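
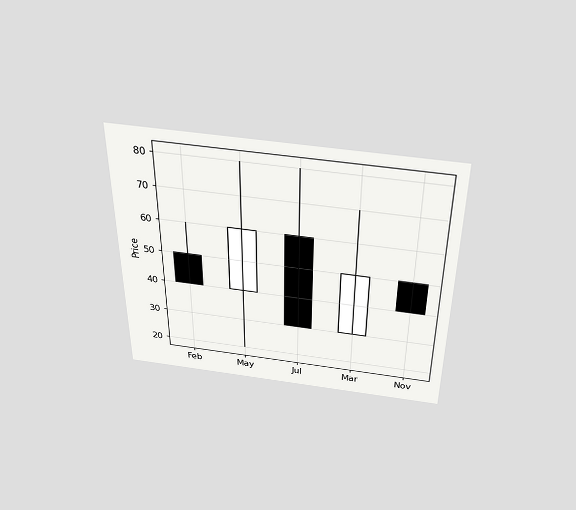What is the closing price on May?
The chart is viewed slightly from above. The May candle closes at 60.

60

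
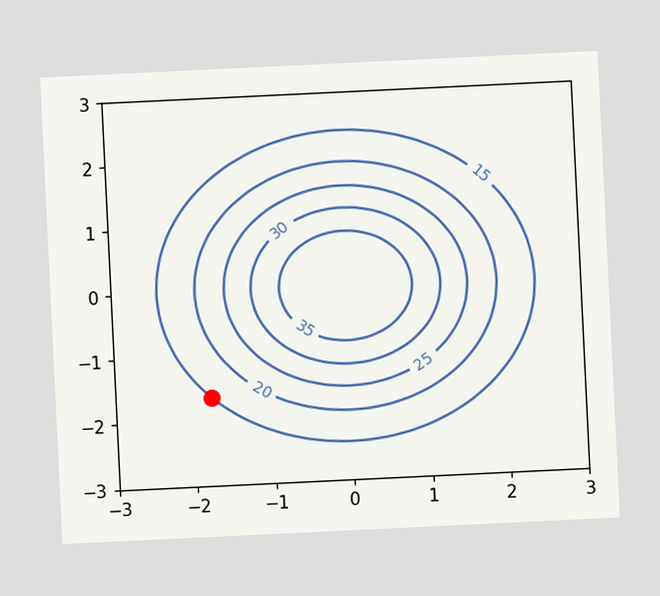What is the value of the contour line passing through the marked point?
15

The chart is tilted about 3° counter-clockwise. The marked point sits on the contour labelled 15.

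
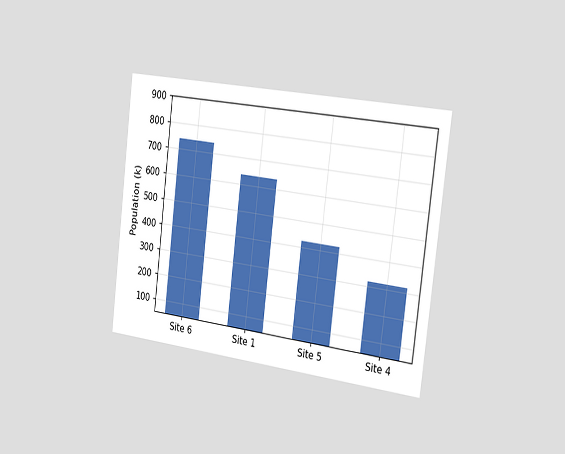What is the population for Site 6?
742k

The chart is tilted about 7° clockwise and viewed slightly from the right. Reading along the chart's y-axis, the Site 6 bar reaches 742k.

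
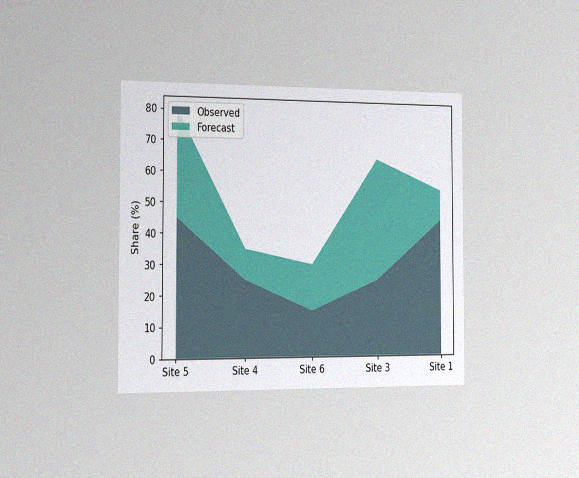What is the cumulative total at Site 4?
35%

The chart is viewed slightly from the left, with some photo noise. The stacked total at Site 4 reaches 35%.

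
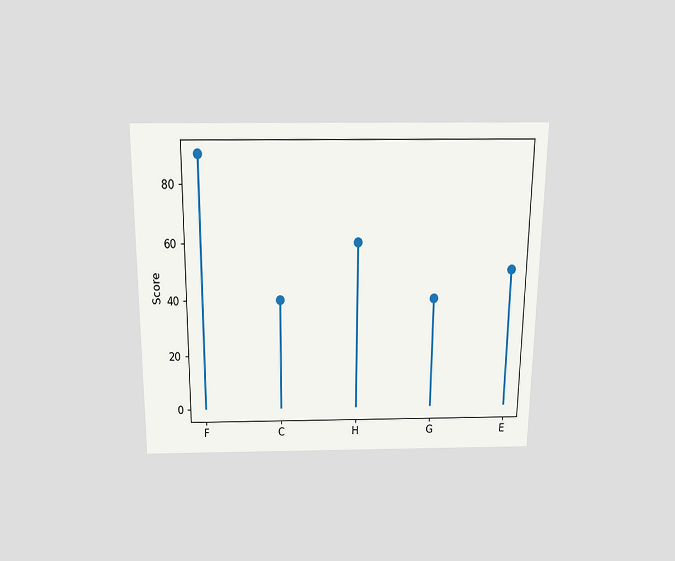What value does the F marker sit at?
90

The chart is viewed slightly from above. The F marker sits at 90.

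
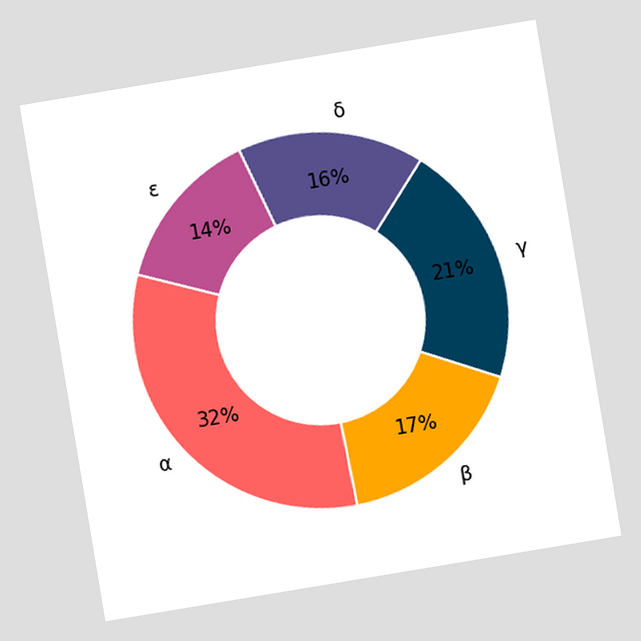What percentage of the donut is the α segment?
The chart is tilted about 9° counter-clockwise. The α segment takes up 32% of the ring.

32%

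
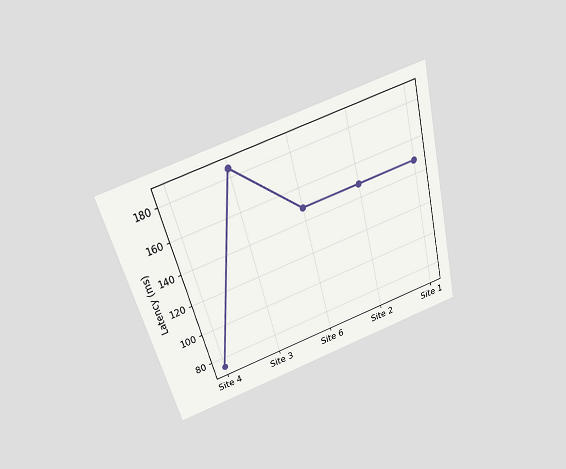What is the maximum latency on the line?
The chart is tilted about 15° counter-clockwise and viewed slightly from above. The highest point is at Site 3, and reading across to the y-axis gives 185ms.

185ms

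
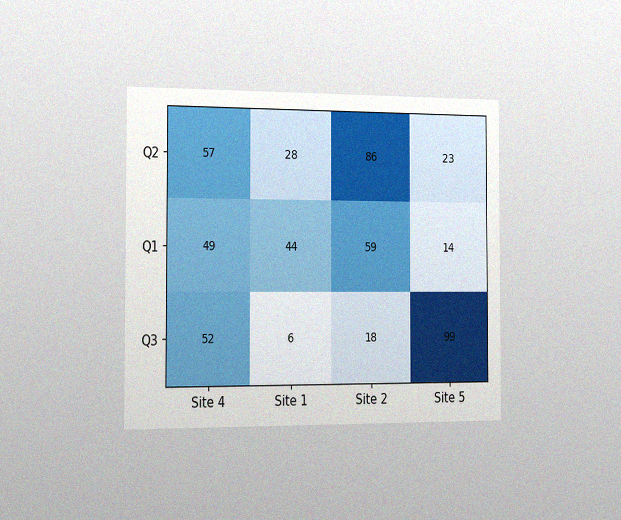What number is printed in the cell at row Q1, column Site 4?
The chart is viewed slightly from the left, with some photo noise. The (Q1, Site 4) cell reads 49.

49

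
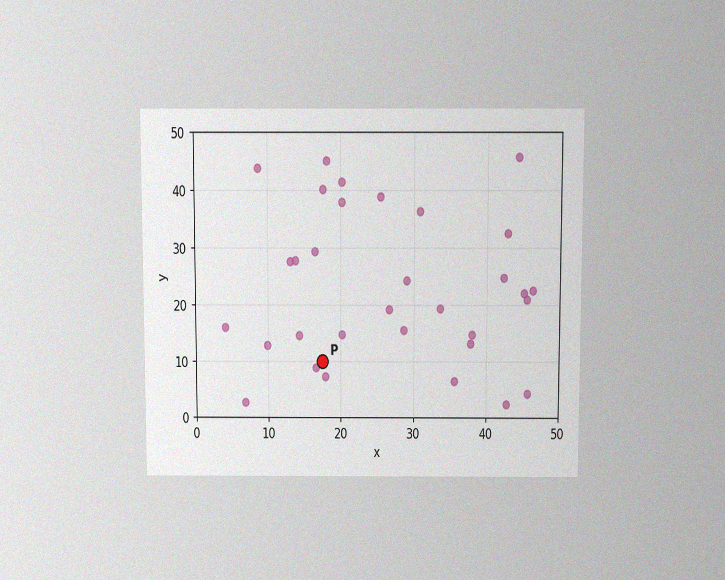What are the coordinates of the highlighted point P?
The chart is viewed slightly from above, with some photo noise. Following the gridlines from P to each axis, P sits at (17.5, 10).

(17.5, 10)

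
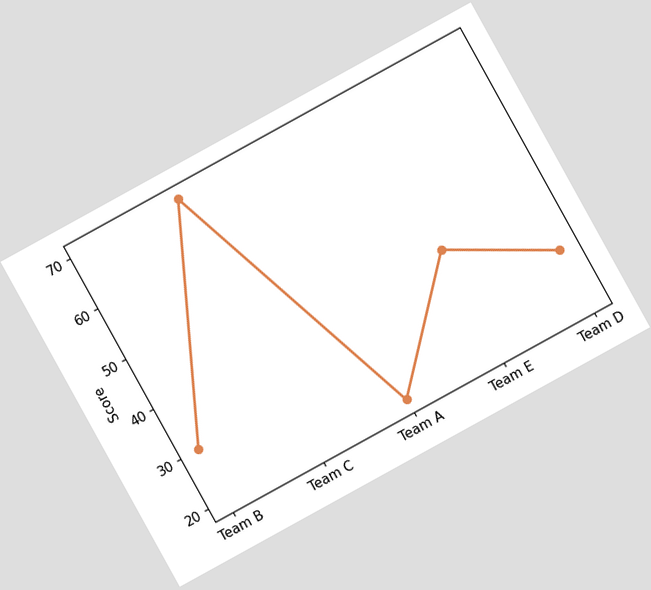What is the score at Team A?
20

The chart is tilted about 29° counter-clockwise. At Team A, the line is at 20.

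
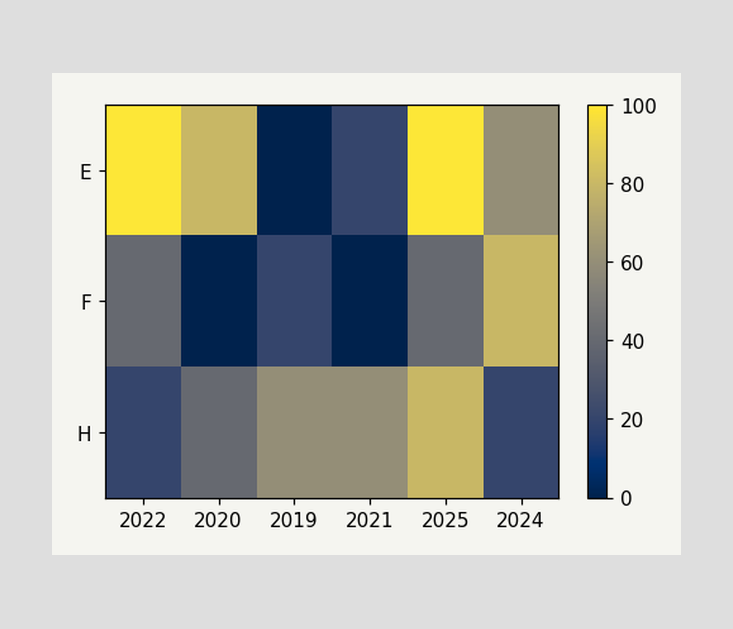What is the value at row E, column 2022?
100

Matching cell (E, 2022) against the colorbar gives 100.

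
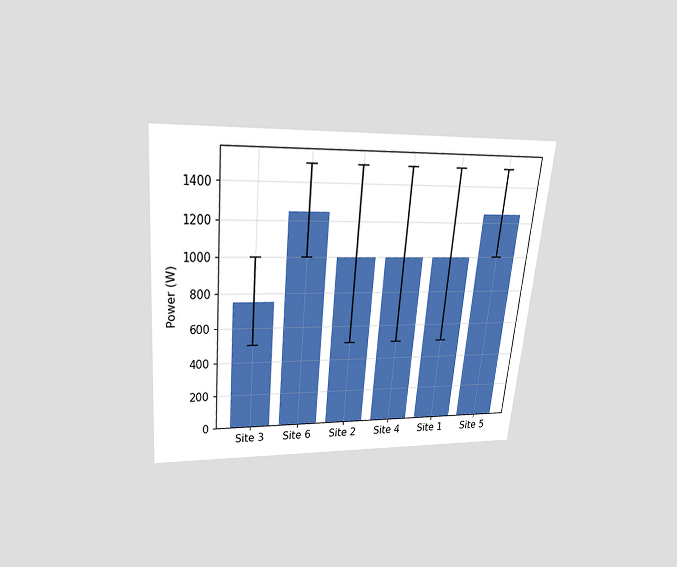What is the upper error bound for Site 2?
1500W

The chart is tilted about 5° clockwise and viewed slightly from above. The Site 2 bar's upper whisker reaches 1500W.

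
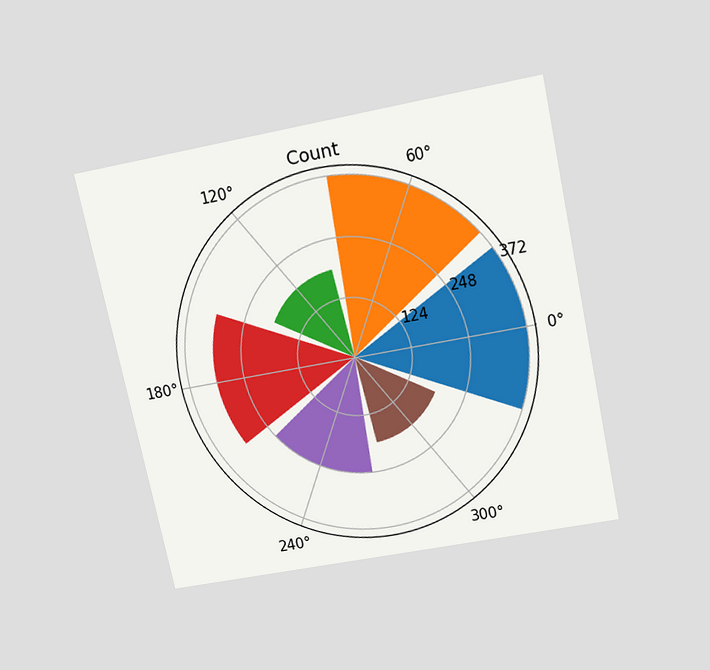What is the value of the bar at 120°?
The chart is tilted about 12° counter-clockwise and viewed slightly from above. The bar at 120° reaches 186 on the radial axis.

186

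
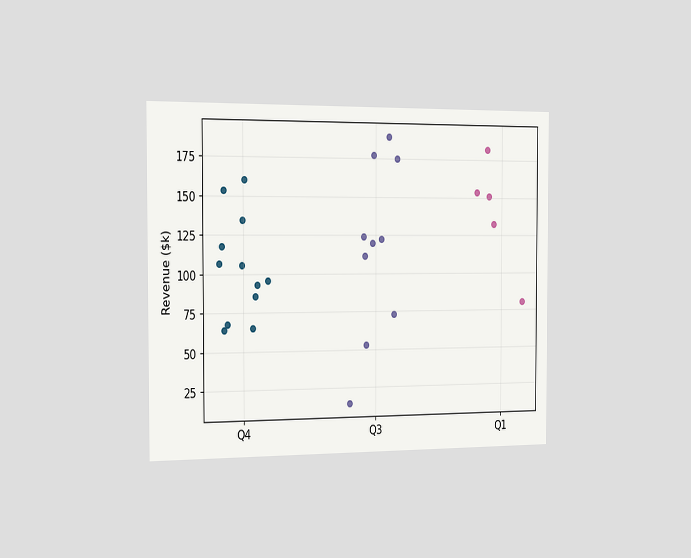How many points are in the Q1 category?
5

The chart is viewed slightly from the left. Counting the markers in the Q1 column gives 5.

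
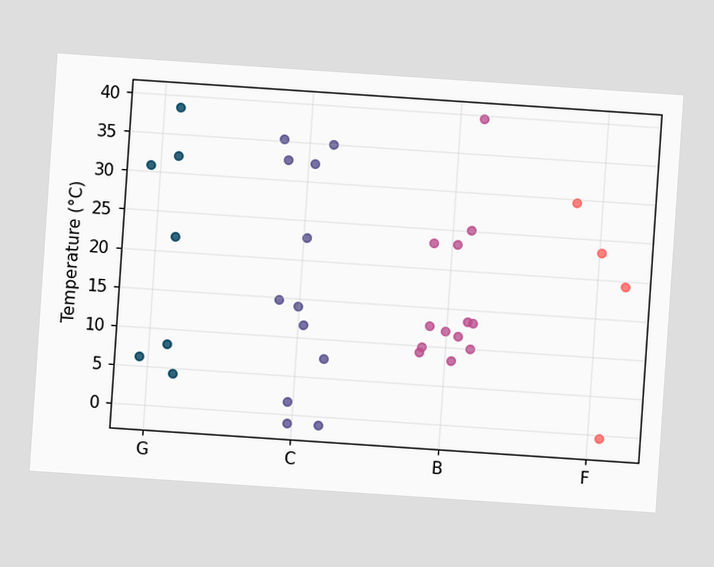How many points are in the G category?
7

The chart is tilted about 4° clockwise. Counting the markers in the G column gives 7.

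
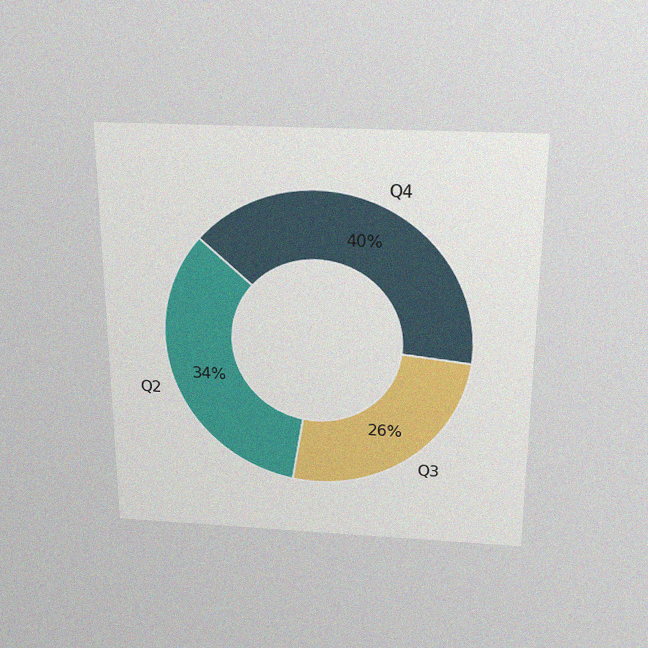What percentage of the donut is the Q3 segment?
26%

The chart is viewed slightly from above, with some photo noise. The Q3 segment takes up 26% of the ring.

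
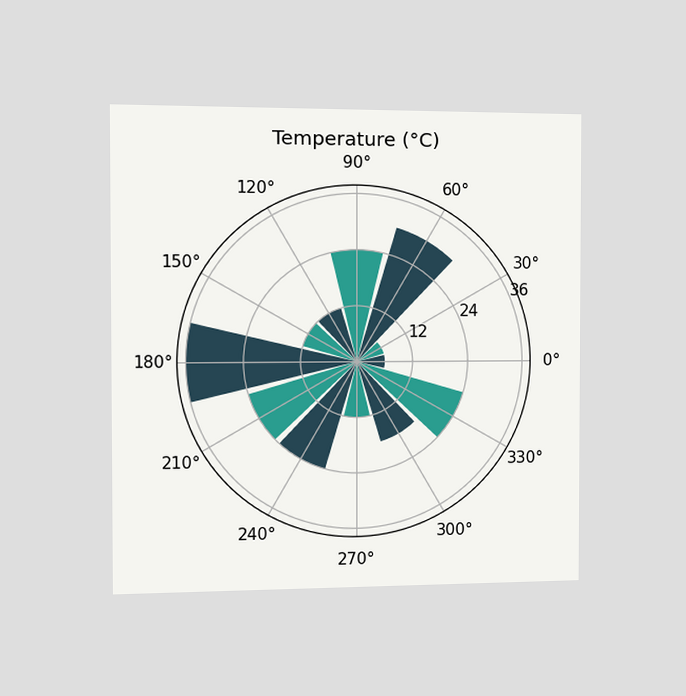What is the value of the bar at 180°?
36°C

The chart is viewed slightly from the left. The bar at 180° reaches 36°C on the radial axis.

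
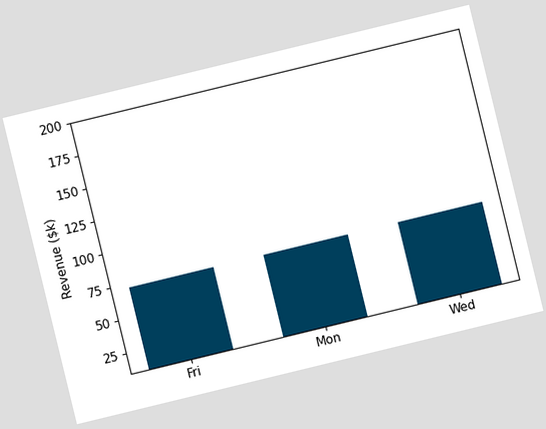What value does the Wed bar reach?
$72k

The chart is tilted about 14° counter-clockwise. Reading along the chart's y-axis, the Wed bar reaches $72k.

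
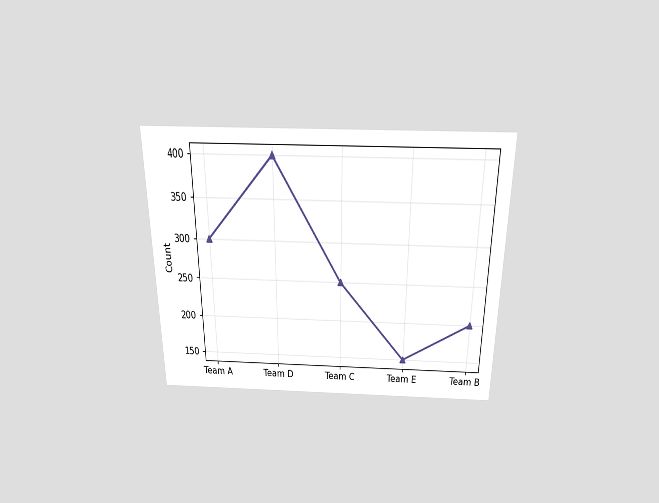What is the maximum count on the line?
The chart is viewed slightly from above. The highest point is at Team D, and reading across to the y-axis gives 400.

400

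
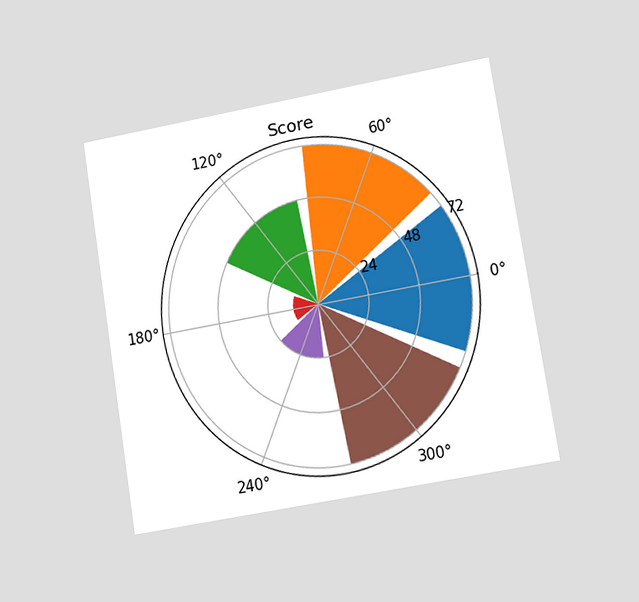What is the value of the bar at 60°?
The chart is tilted about 9° counter-clockwise and viewed at a slight angle. The bar at 60° reaches 72 on the radial axis.

72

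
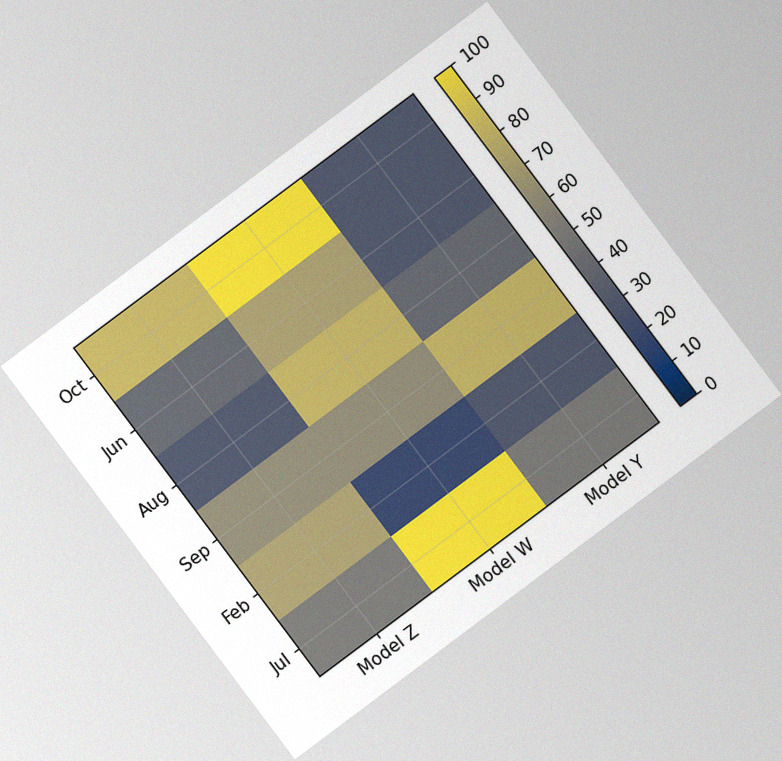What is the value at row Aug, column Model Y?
The chart is tilted about 37° counter-clockwise, with some photo noise. Matching cell (Aug, Model Y) against the colorbar gives 40.

40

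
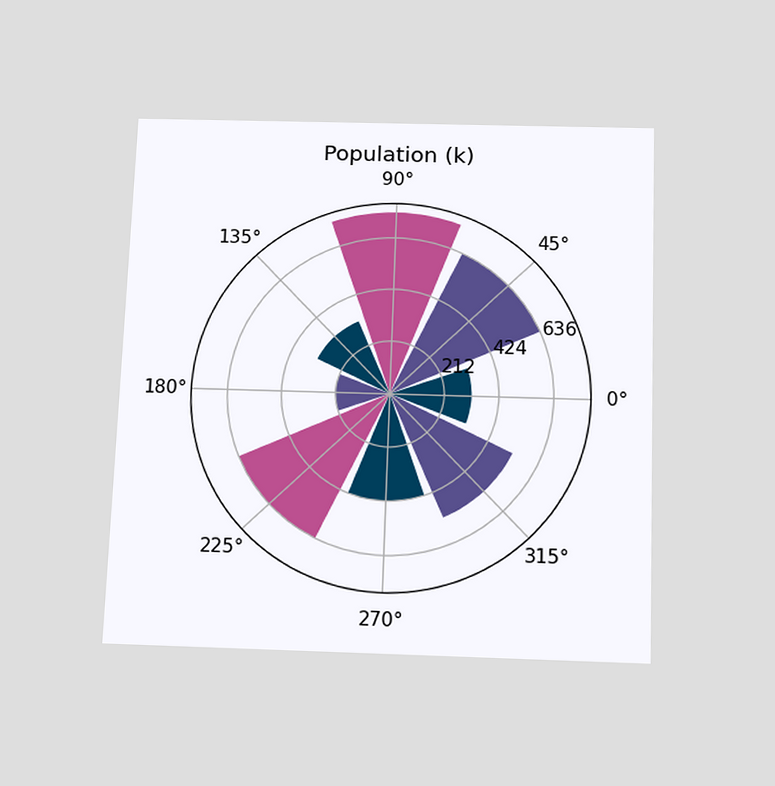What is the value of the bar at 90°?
742k

The chart is tilted about 2° clockwise and viewed slightly from below. The bar at 90° reaches 742k on the radial axis.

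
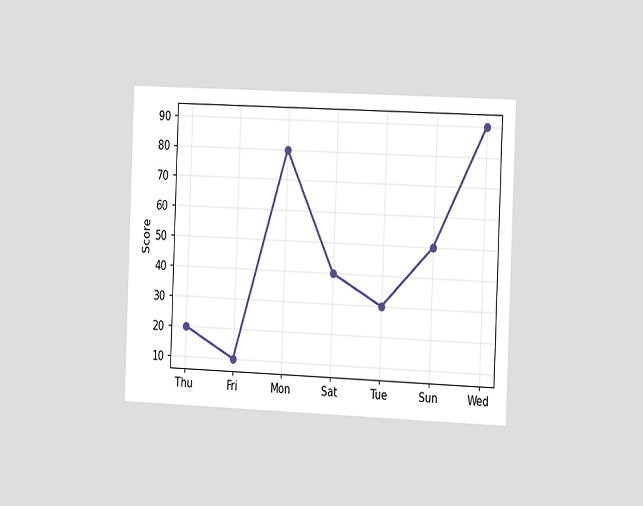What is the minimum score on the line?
10

The chart is tilted about 2° clockwise and viewed slightly from the right. The lowest point is at Fri, and reading across to the y-axis gives 10.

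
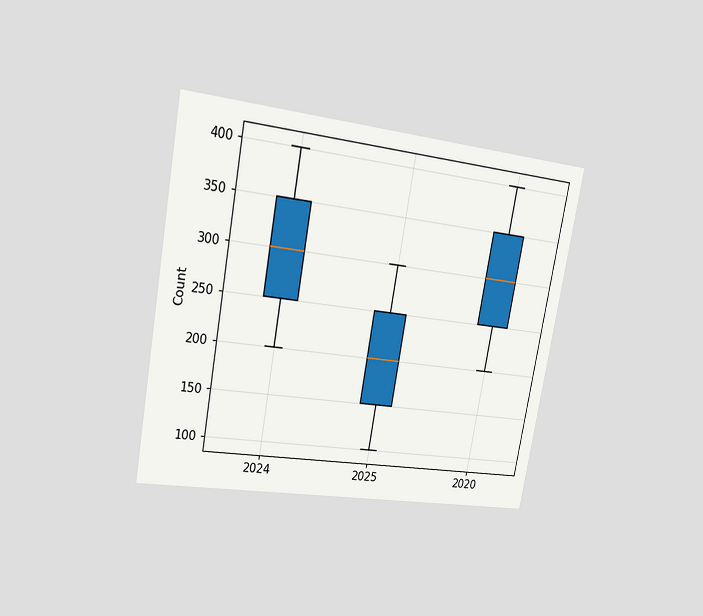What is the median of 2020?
The chart is tilted about 10° clockwise and viewed at a slight angle. The median line in the 2020 box sits at 300.

300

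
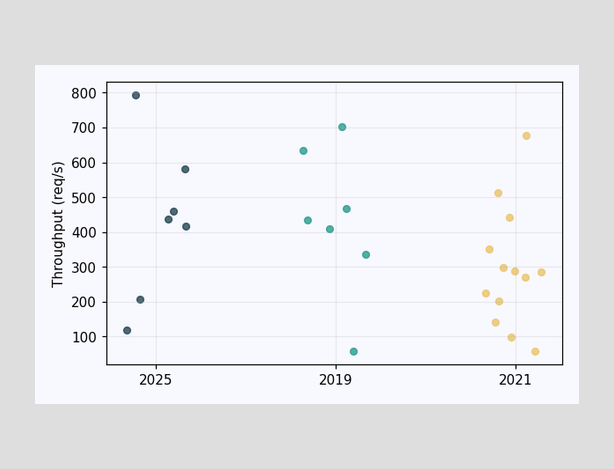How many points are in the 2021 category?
Counting the markers in the 2021 column gives 13.

13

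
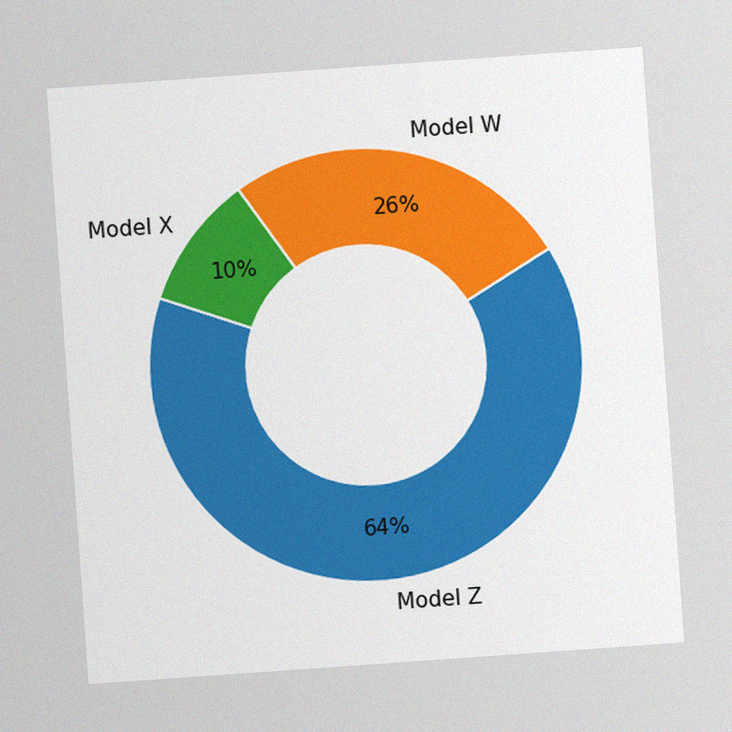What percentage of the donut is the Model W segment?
26%

The chart is tilted about 4° counter-clockwise, with some photo noise. The Model W segment takes up 26% of the ring.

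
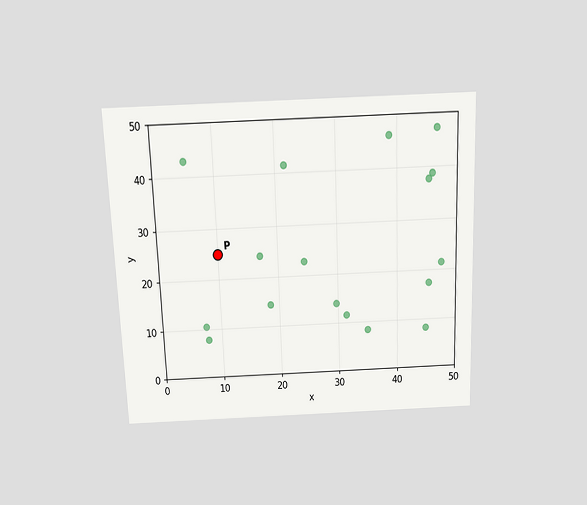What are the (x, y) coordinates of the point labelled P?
The chart is tilted about 2° counter-clockwise and viewed slightly from above. Following the gridlines from P to each axis, P sits at (10, 25).

(10, 25)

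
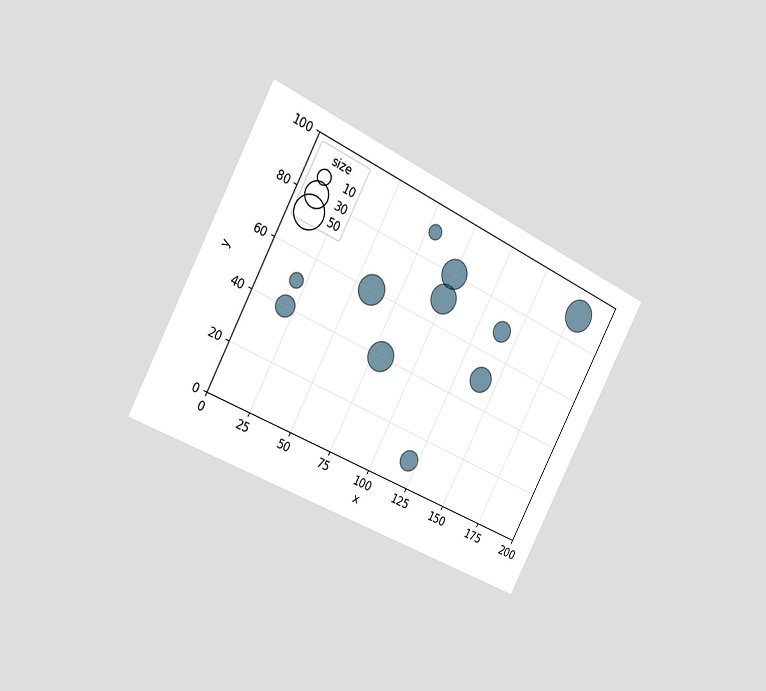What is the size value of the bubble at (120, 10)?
The chart is tilted about 28° clockwise and viewed slightly from the left. Matching the bubble at (120, 10) against the size legend gives 20.

20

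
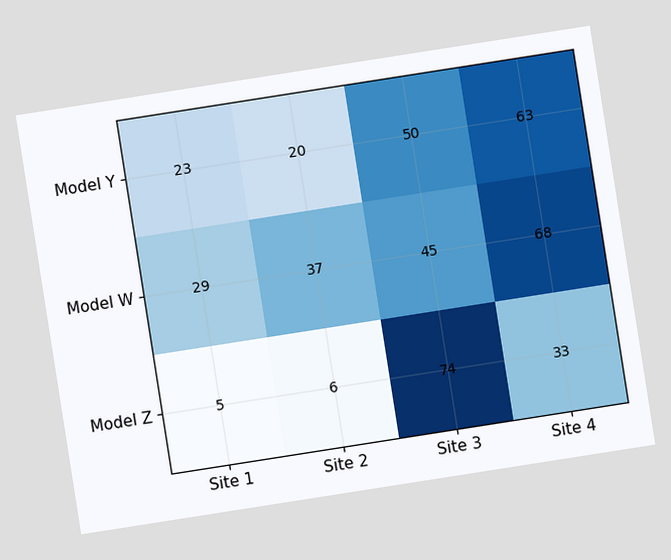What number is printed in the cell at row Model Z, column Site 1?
The chart is tilted about 9° counter-clockwise. The (Model Z, Site 1) cell reads 5.

5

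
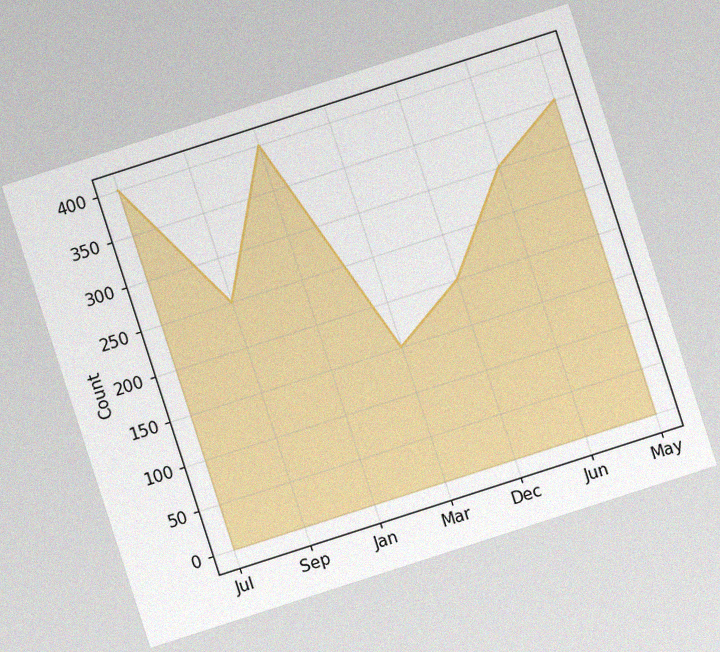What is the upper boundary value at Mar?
150

The chart is tilted about 18° counter-clockwise, with some photo noise. At Mar the upper boundary is at 150.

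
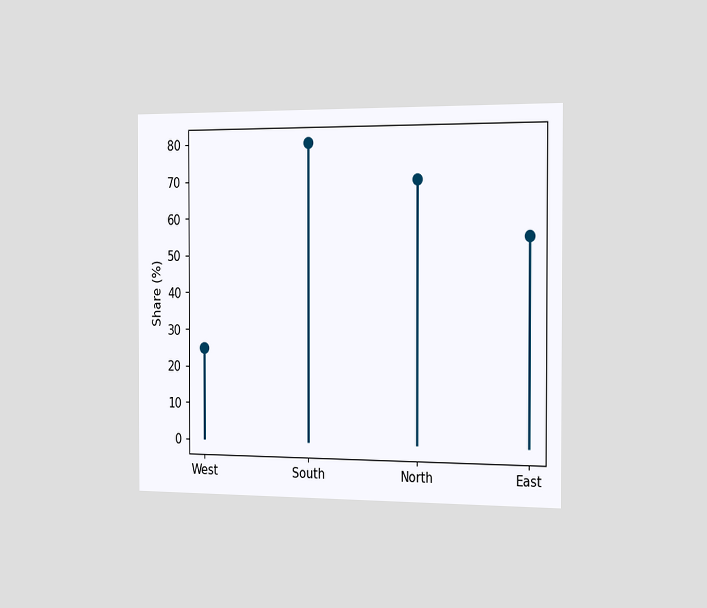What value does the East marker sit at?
The chart is viewed slightly from the right. The East marker sits at 55%.

55%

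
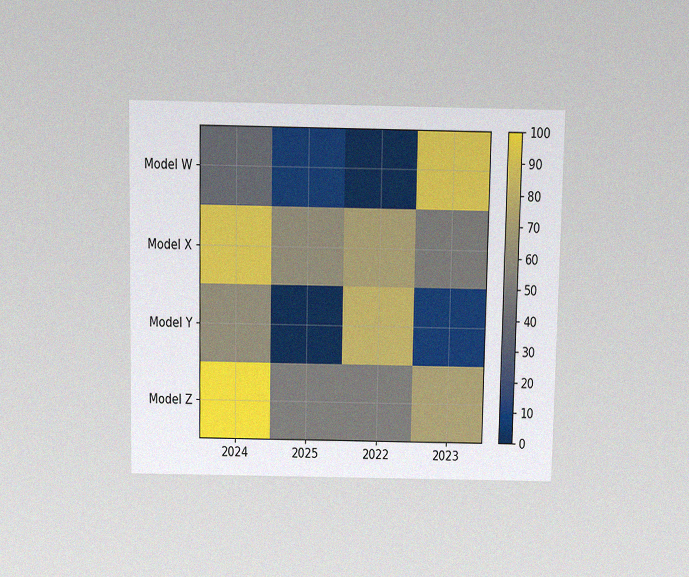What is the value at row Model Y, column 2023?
10

The chart is viewed slightly from above, with some photo noise. Matching cell (Model Y, 2023) against the colorbar gives 10.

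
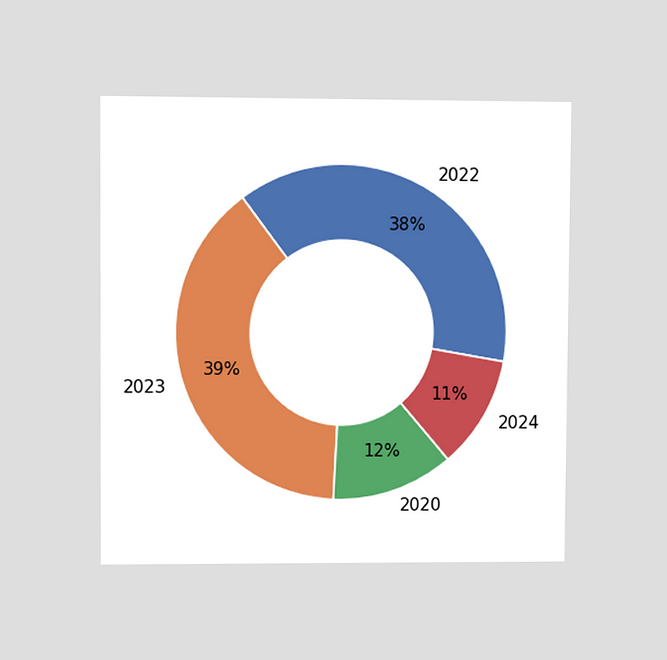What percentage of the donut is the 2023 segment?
The chart is viewed at a slight angle. The 2023 segment takes up 39% of the ring.

39%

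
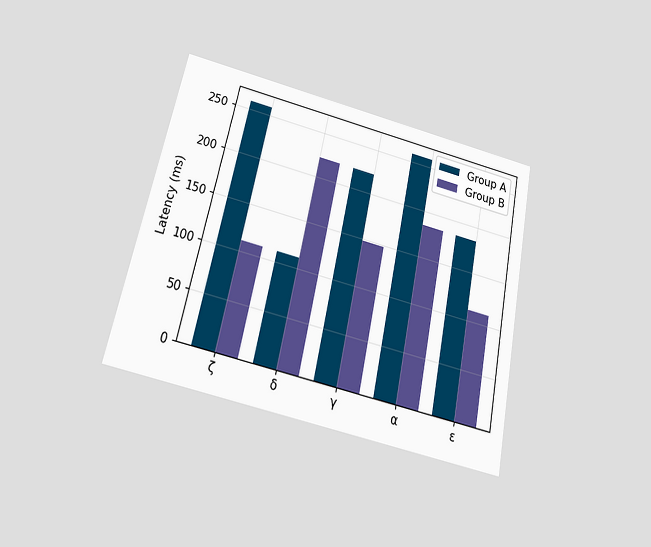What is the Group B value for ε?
The chart is tilted about 12° clockwise and viewed slightly from below. The Group B bar at ε reaches 111ms on the y-axis.

111ms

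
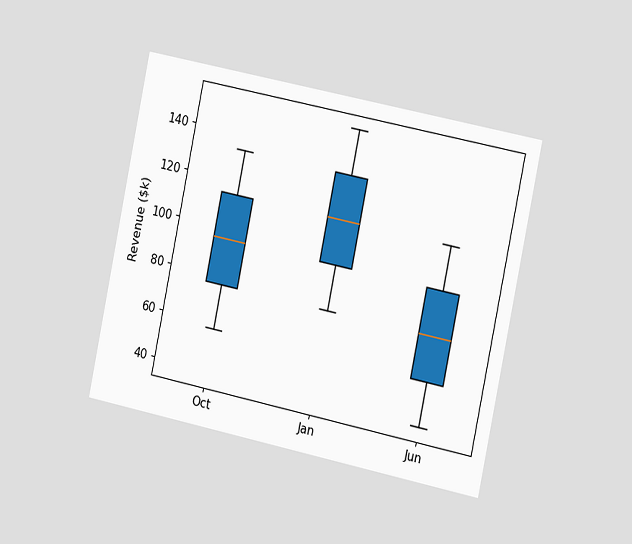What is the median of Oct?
$95k

The chart is tilted about 12° clockwise and viewed slightly from the right. The median line in the Oct box sits at $95k.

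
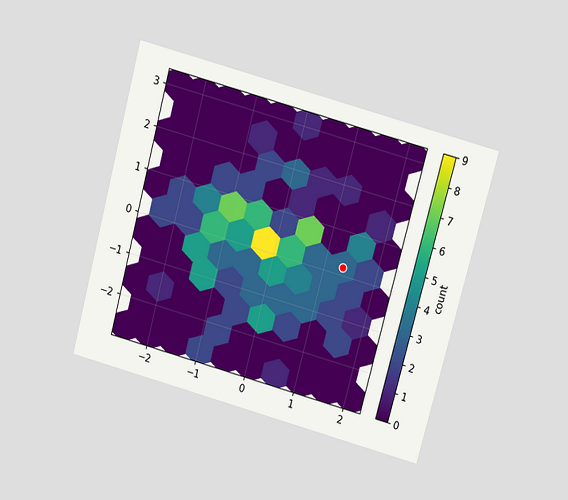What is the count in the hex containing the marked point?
3

The chart is tilted about 15° clockwise and viewed slightly from above. The marked hex reads 3 on the colorbar.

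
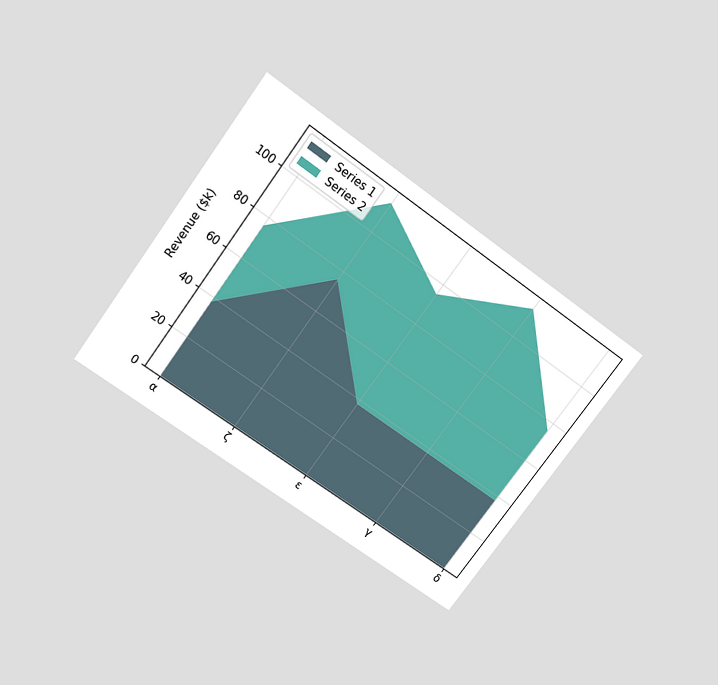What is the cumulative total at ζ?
$114k

The chart is tilted about 36° clockwise and viewed slightly from above. The stacked total at ζ reaches $114k.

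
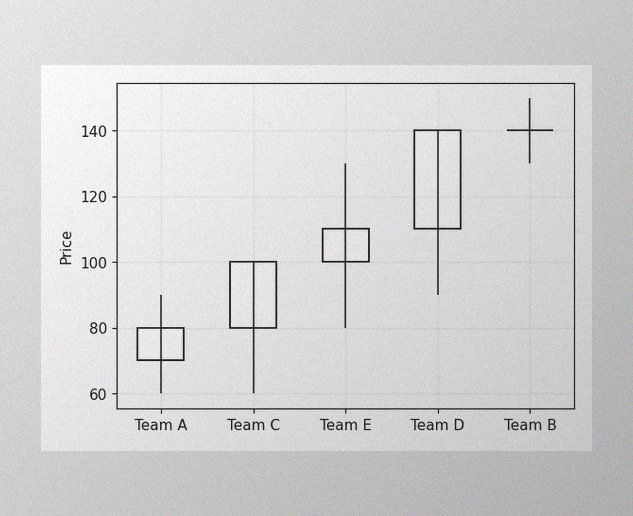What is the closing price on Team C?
100

The image has some photo noise and uneven lighting. The Team C candle closes at 100.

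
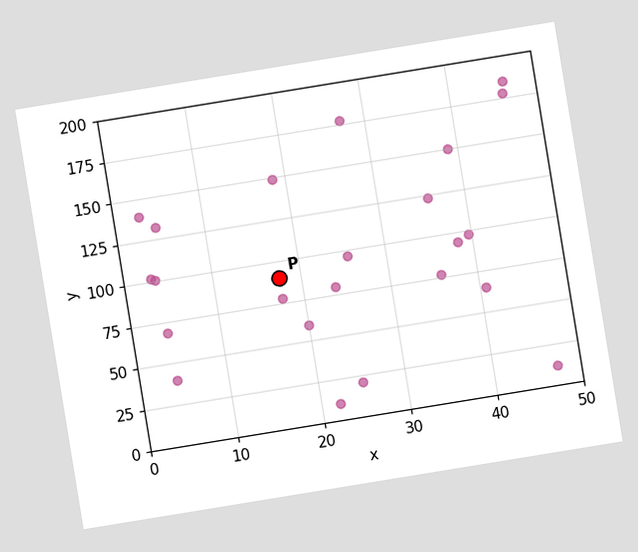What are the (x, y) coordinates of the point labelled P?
(17.5, 90)

The chart is tilted about 9° counter-clockwise. Following the gridlines from P to each axis, P sits at (17.5, 90).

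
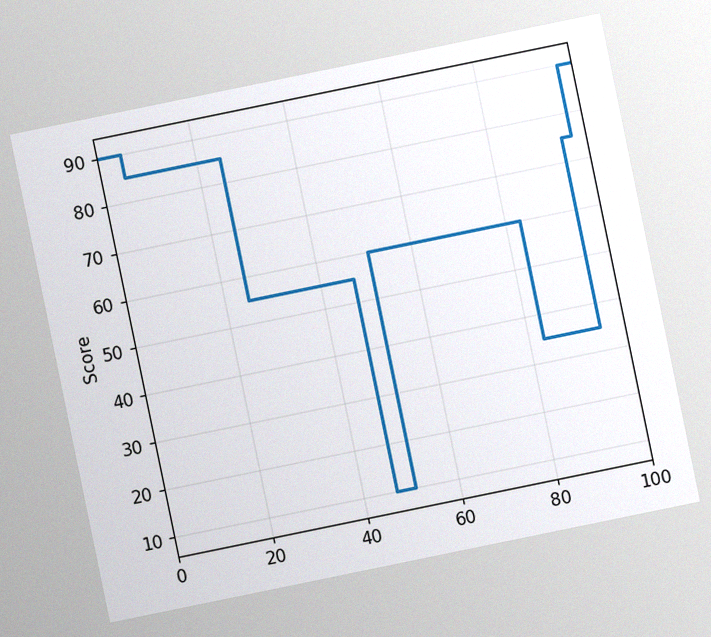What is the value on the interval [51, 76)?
60

The chart is tilted about 12° counter-clockwise, with some photo noise. On [51, 76) the step sits at 60.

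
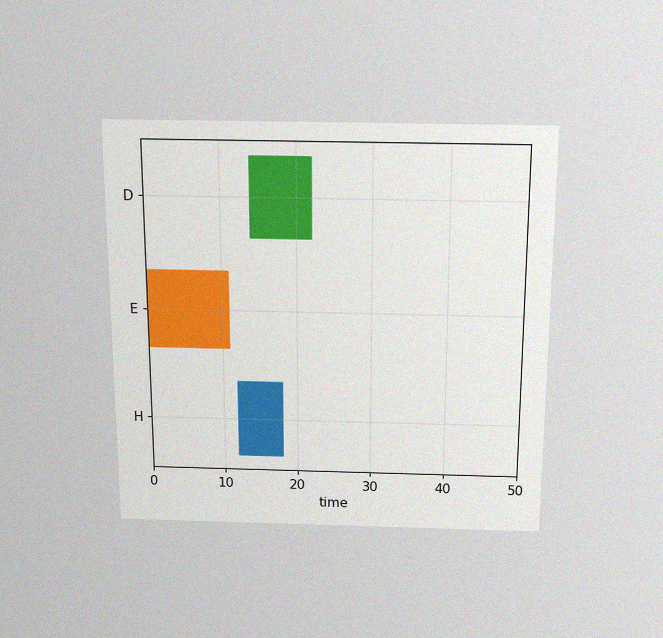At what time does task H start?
The chart is viewed slightly from above, with some photo noise. The H bar begins at t=12.

12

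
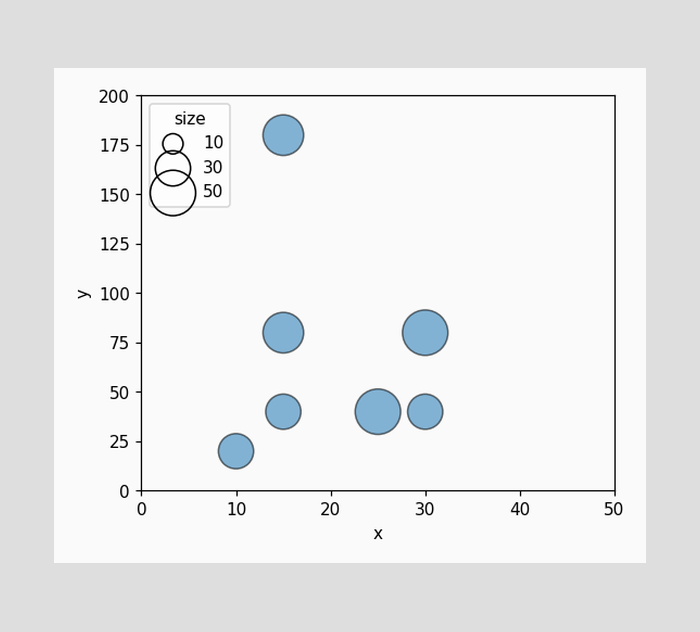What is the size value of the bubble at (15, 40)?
30

Matching the bubble at (15, 40) against the size legend gives 30.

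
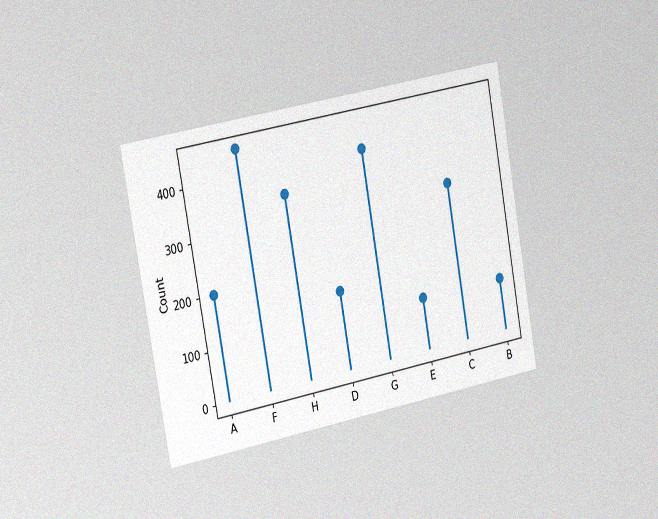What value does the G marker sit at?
400

The chart is tilted about 10° counter-clockwise and viewed slightly from the left, with some photo noise. The G marker sits at 400.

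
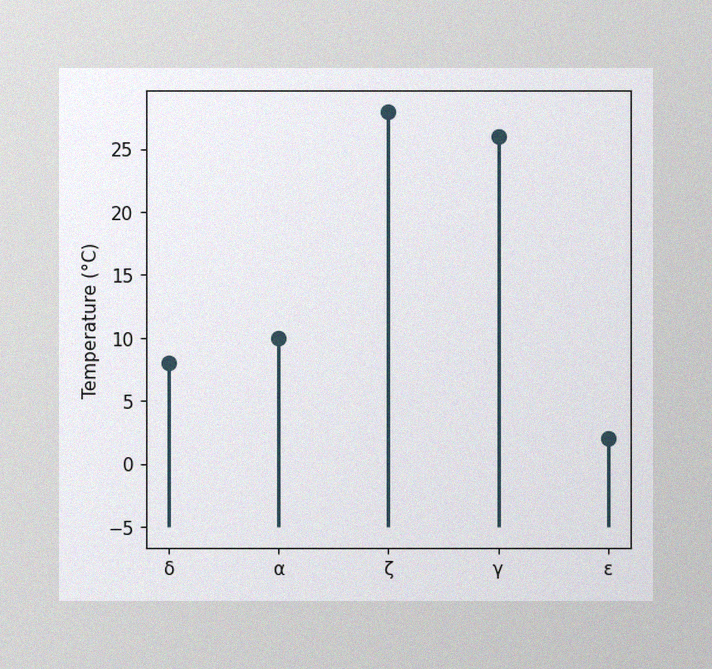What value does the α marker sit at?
The image has some photo noise and uneven lighting. The α marker sits at 10°C.

10°C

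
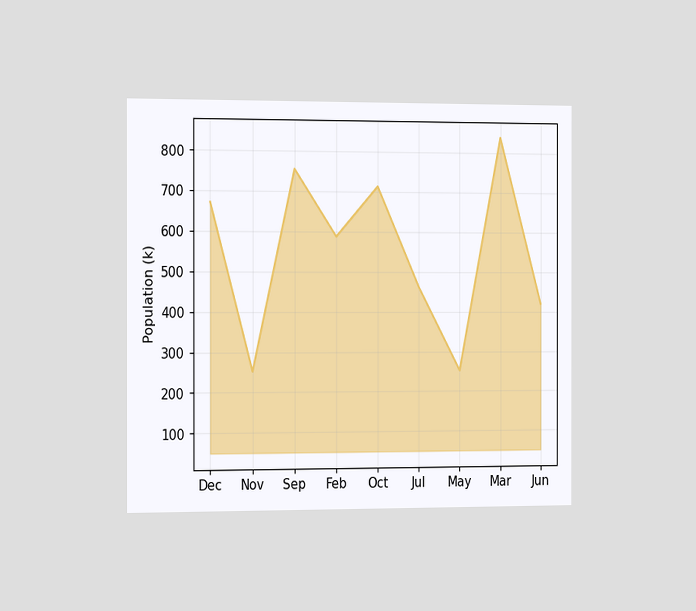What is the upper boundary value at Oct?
714k

The chart is viewed slightly from the left. At Oct the upper boundary is at 714k.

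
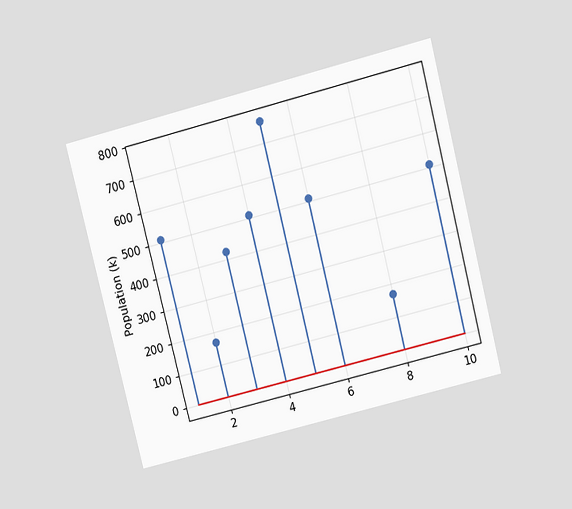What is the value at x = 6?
The chart is tilted about 14° counter-clockwise and viewed at a slight angle. The stem at x=6 reaches 510k.

510k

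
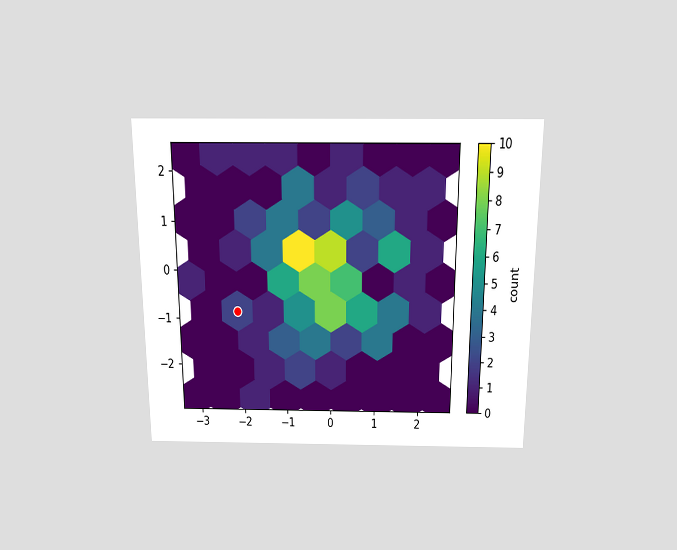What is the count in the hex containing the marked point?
2

The chart is viewed slightly from above. The marked hex reads 2 on the colorbar.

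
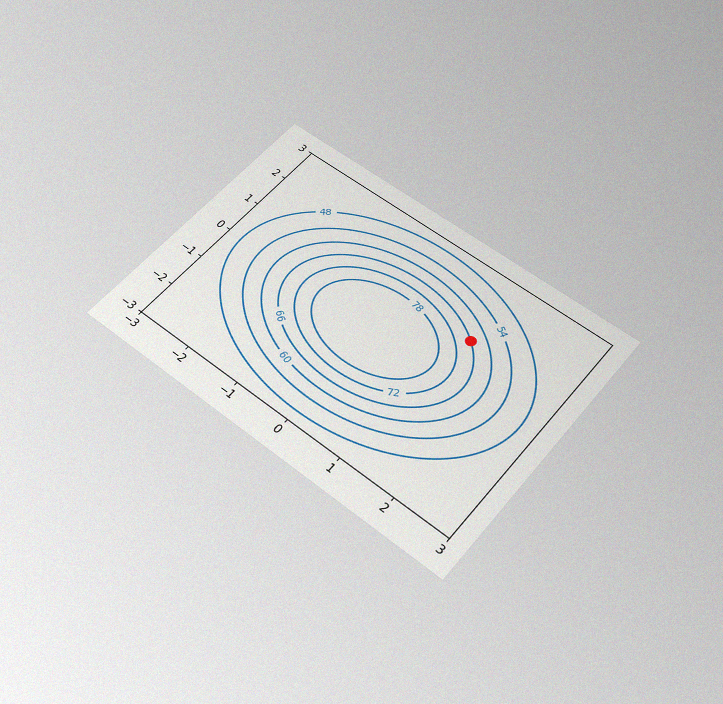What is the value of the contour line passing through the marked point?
66

The chart is tilted about 40° clockwise and viewed slightly from below, with some photo noise. The marked point sits on the contour labelled 66.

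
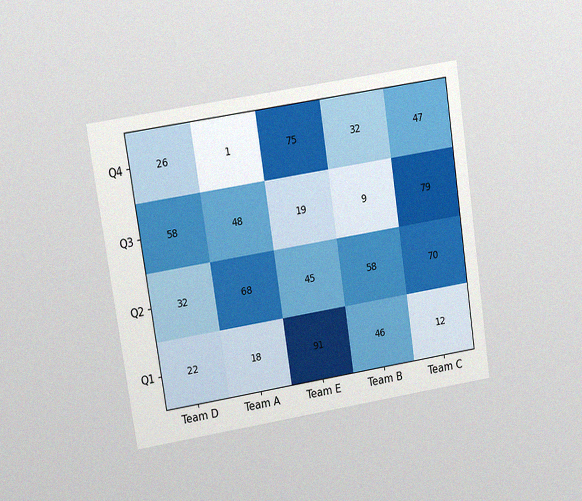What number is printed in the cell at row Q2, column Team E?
45

The chart is tilted about 9° counter-clockwise and viewed at a slight angle, with some photo noise. The (Q2, Team E) cell reads 45.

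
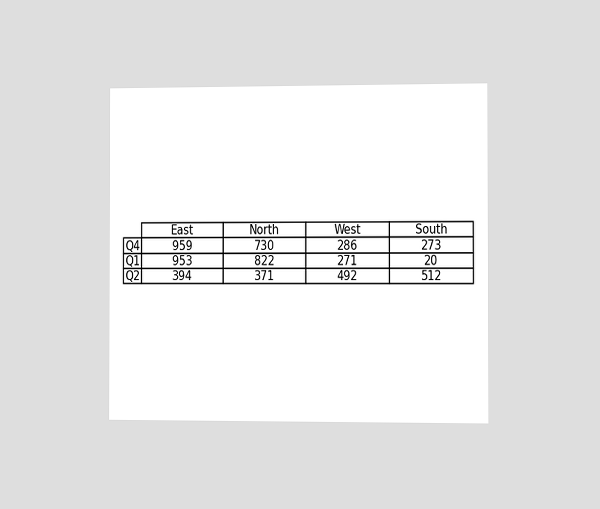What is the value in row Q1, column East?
953

The chart is viewed slightly from the right. The (Q1, East) cell reads 953.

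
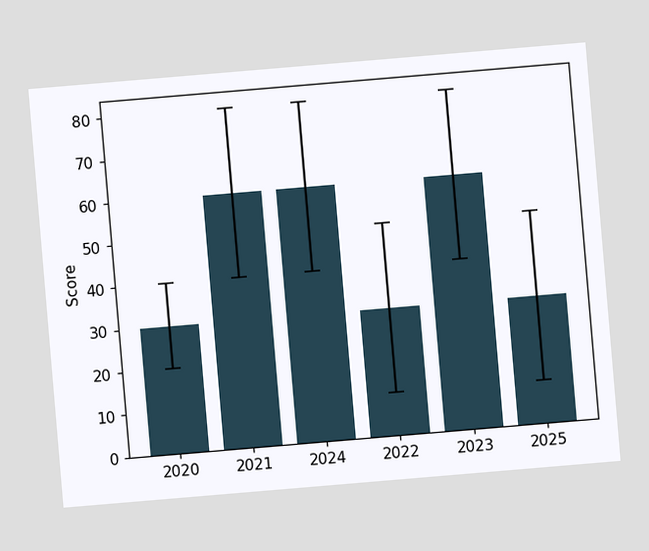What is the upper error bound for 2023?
80

The chart is tilted about 5° counter-clockwise. The 2023 bar's upper whisker reaches 80.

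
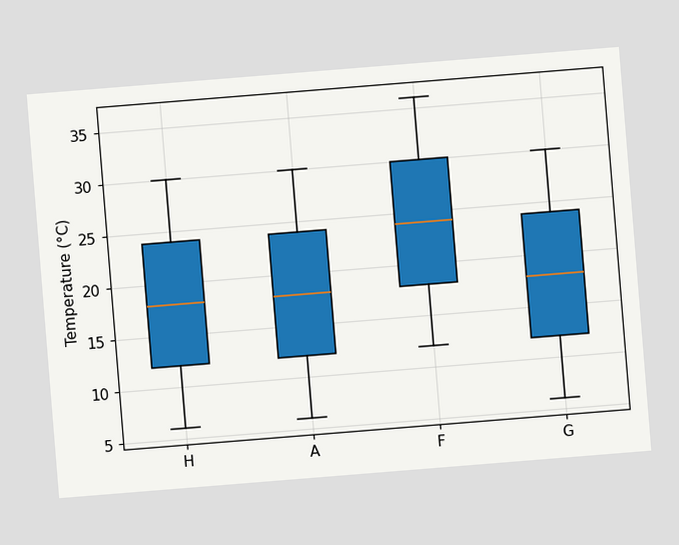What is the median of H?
18°C

The chart is tilted about 5° counter-clockwise. The median line in the H box sits at 18°C.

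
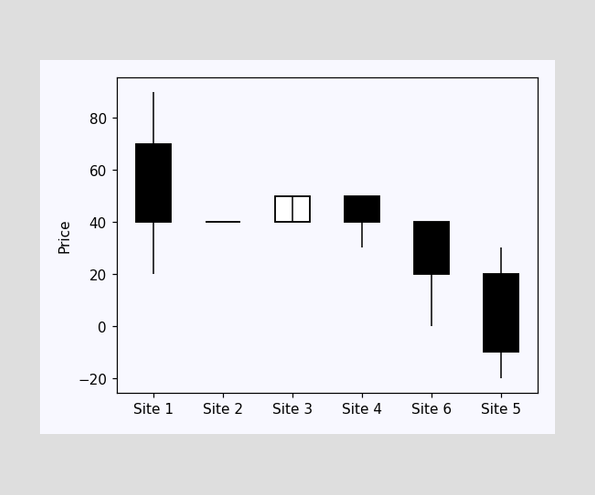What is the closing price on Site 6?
The Site 6 candle closes at 20.

20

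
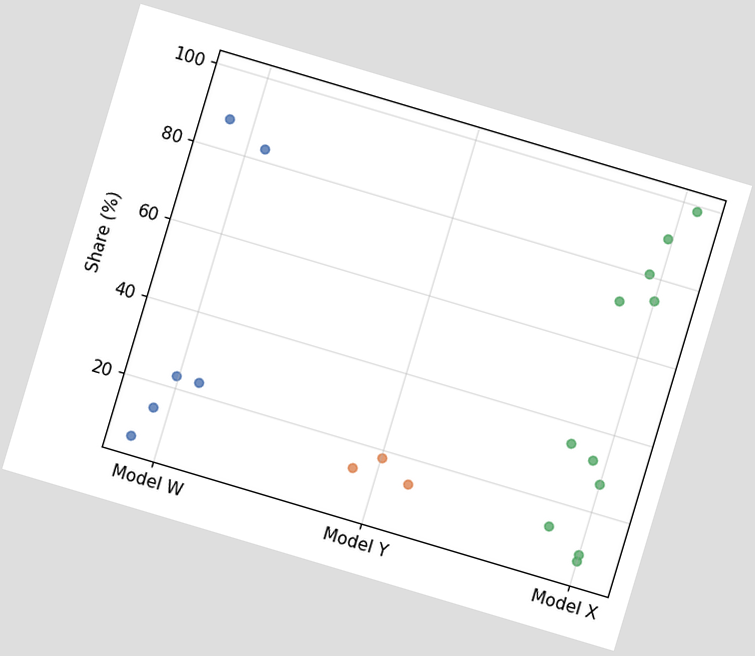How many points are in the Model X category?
The chart is tilted about 17° clockwise. Counting the markers in the Model X column gives 11.

11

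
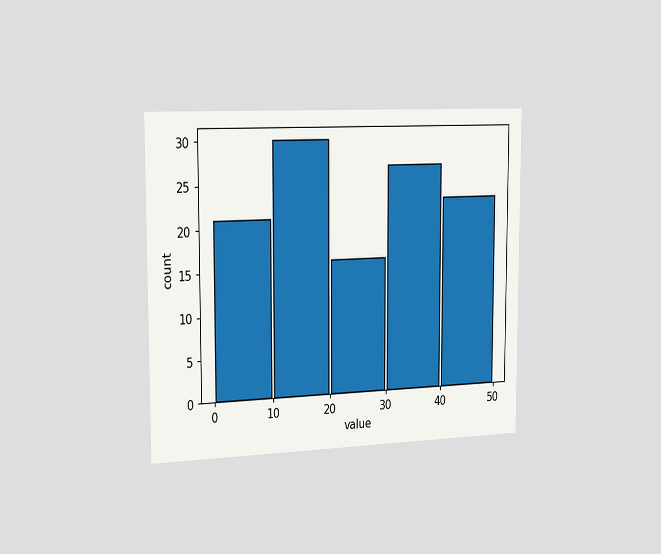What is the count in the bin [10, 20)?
30

The chart is viewed slightly from the left. The [10, 20) bin has height 30.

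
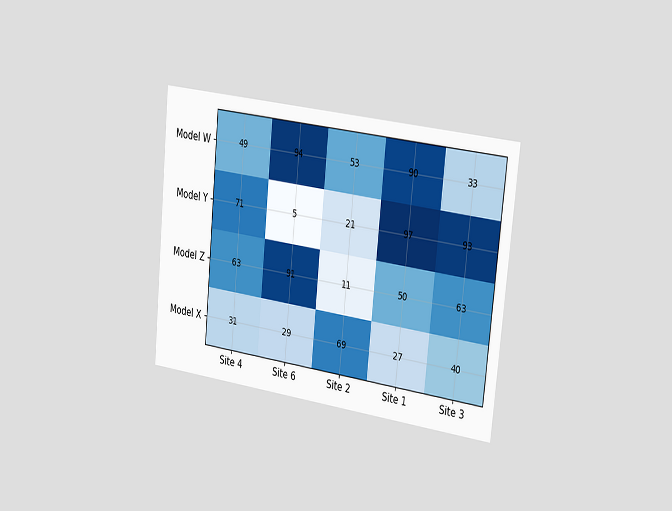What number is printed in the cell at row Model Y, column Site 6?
5

The chart is tilted about 6° clockwise and viewed slightly from the right. The (Model Y, Site 6) cell reads 5.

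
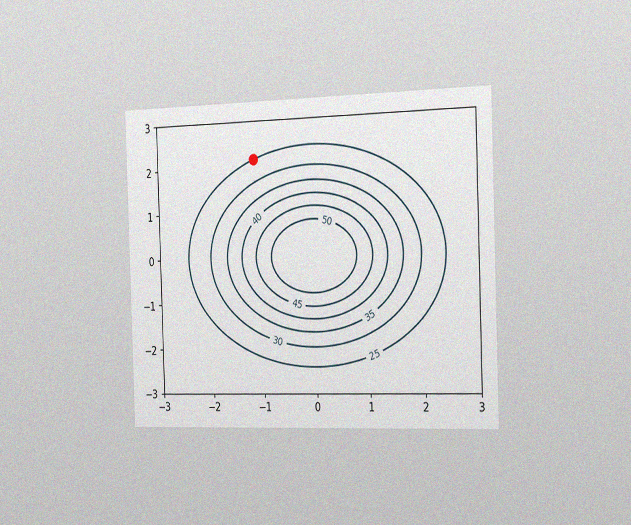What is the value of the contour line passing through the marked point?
25

The chart is viewed slightly from the right, with some photo noise. The marked point sits on the contour labelled 25.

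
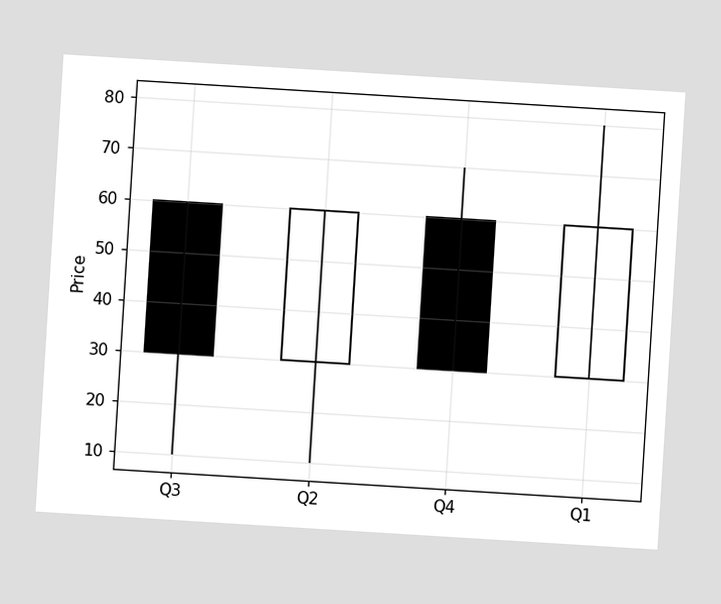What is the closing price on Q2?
60

The chart is tilted about 4° clockwise. The Q2 candle closes at 60.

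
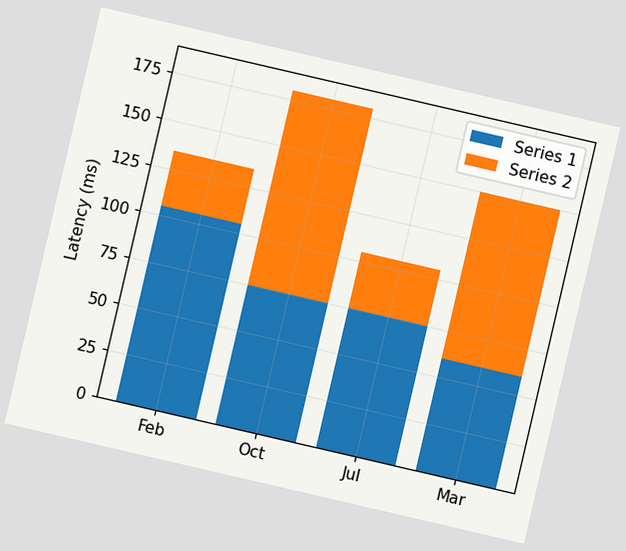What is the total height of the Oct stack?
180ms

The chart is tilted about 13° clockwise. The Oct stack's top reaches 180ms on the y-axis.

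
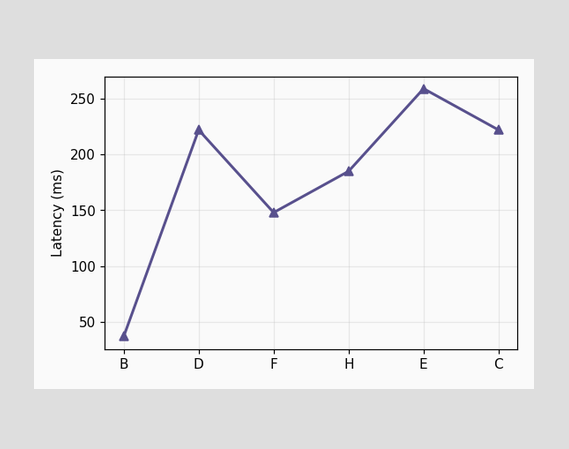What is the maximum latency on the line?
259ms

The highest point is at E, and reading across to the y-axis gives 259ms.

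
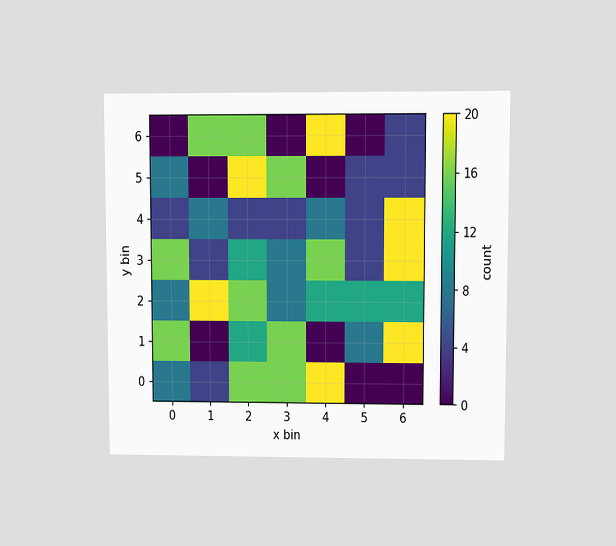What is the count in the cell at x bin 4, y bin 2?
The chart is viewed at a slight angle. Matching the cell (4, 2) against the colorbar gives 12.

12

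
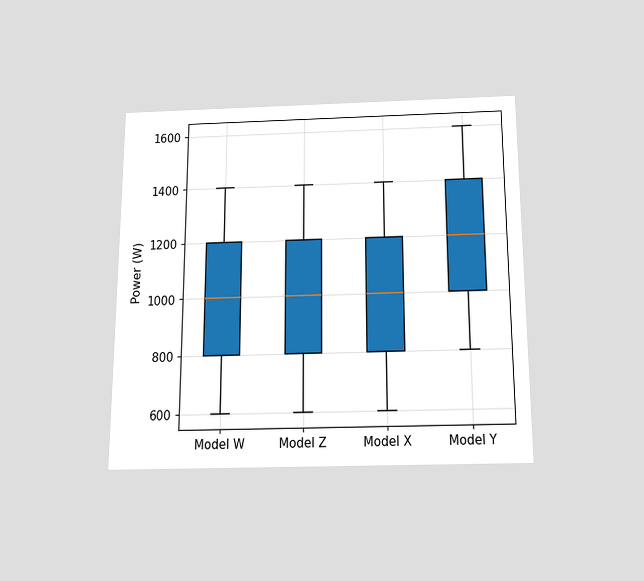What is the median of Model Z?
1000W

The chart is viewed slightly from below. The median line in the Model Z box sits at 1000W.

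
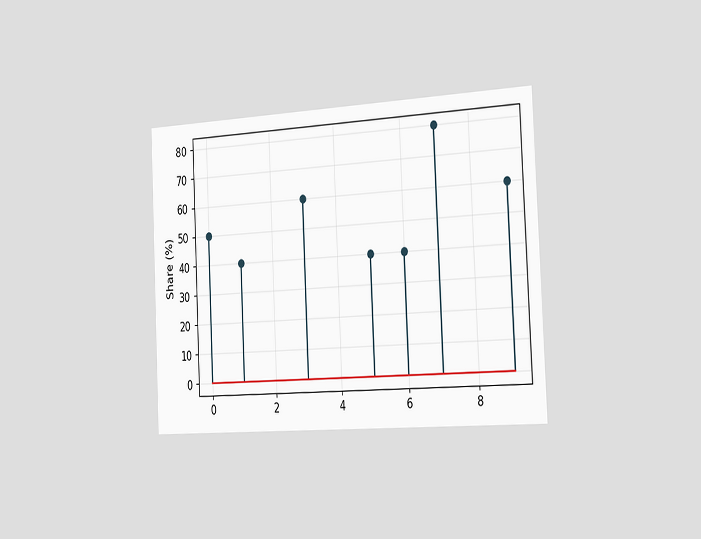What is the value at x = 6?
The chart is tilted about 3° counter-clockwise and viewed slightly from the right. The stem at x=6 reaches 40%.

40%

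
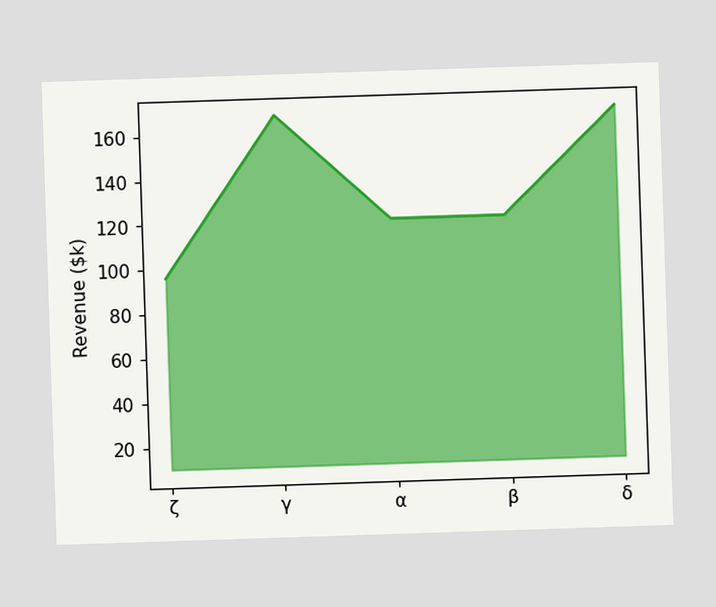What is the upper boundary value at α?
At α the upper boundary is at $120k.

$120k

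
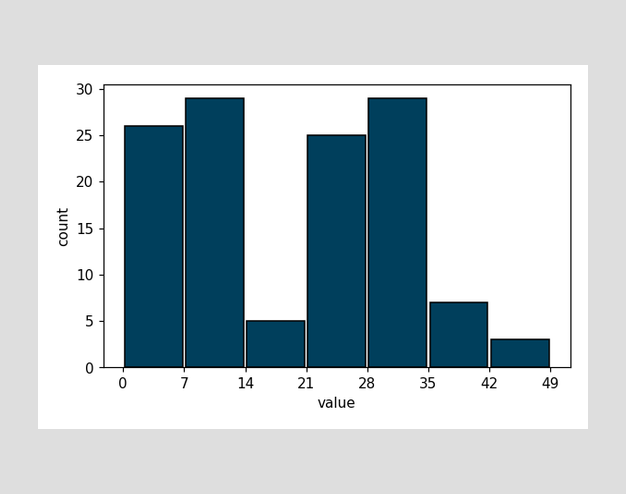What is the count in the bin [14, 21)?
5

The [14, 21) bin has height 5.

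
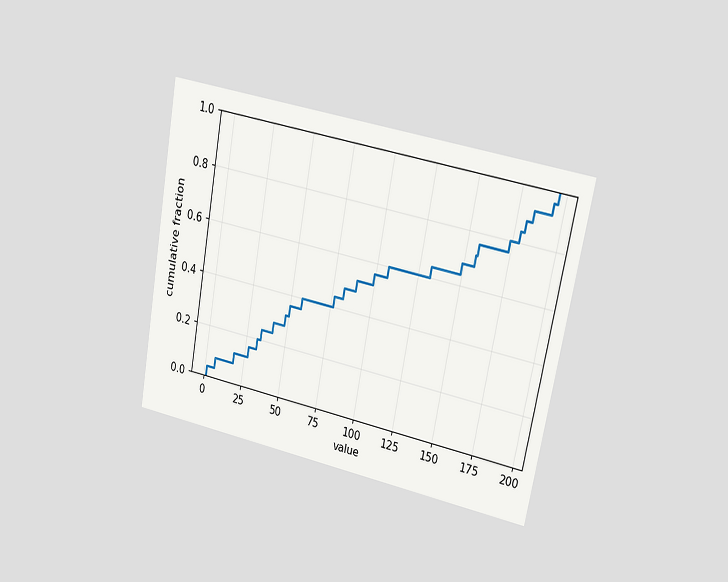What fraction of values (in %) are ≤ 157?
The chart is tilted about 11° clockwise and viewed at a slight angle. At x=157 the ECDF step is at 76%.

76%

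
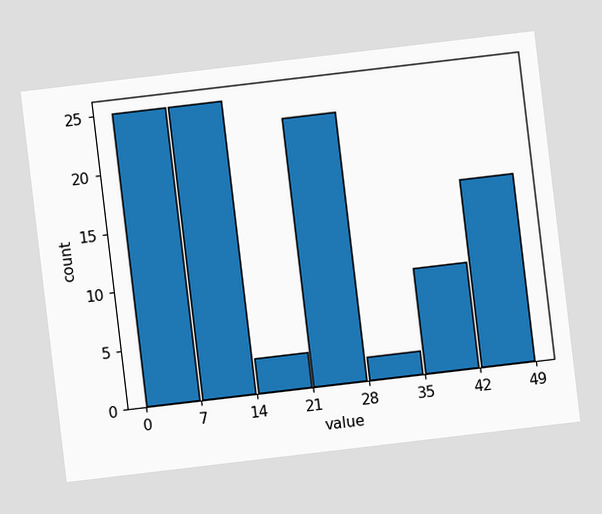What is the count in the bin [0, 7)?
25

The chart is tilted about 7° counter-clockwise. The [0, 7) bin has height 25.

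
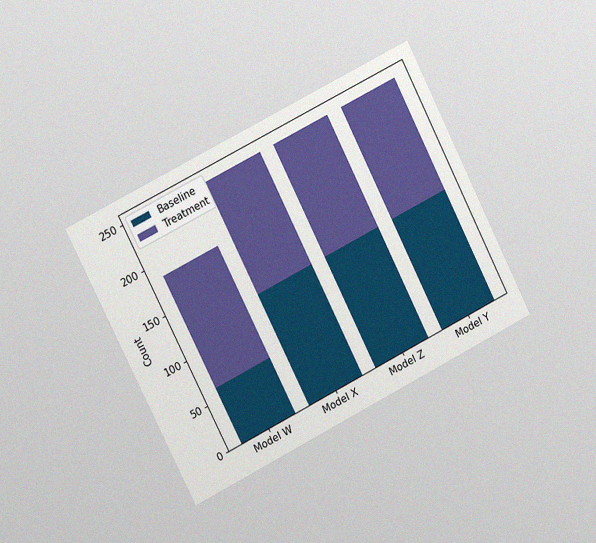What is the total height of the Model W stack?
The chart is tilted about 27° counter-clockwise and viewed slightly from the left, with some photo noise. The Model W stack's top reaches 186 on the y-axis.

186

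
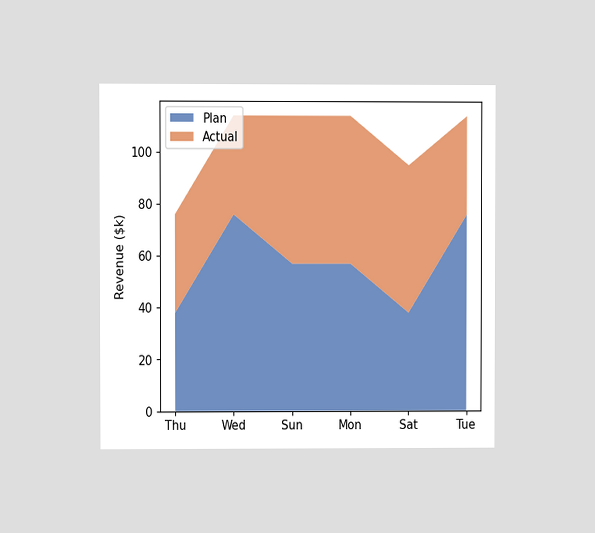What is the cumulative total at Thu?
$76k

The chart is viewed at a slight angle. The stacked total at Thu reaches $76k.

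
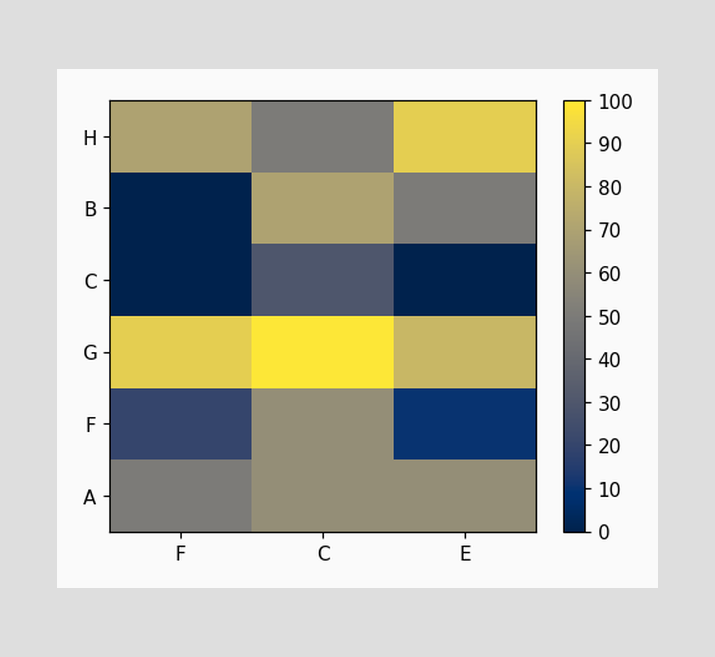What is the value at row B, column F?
0

Matching cell (B, F) against the colorbar gives 0.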